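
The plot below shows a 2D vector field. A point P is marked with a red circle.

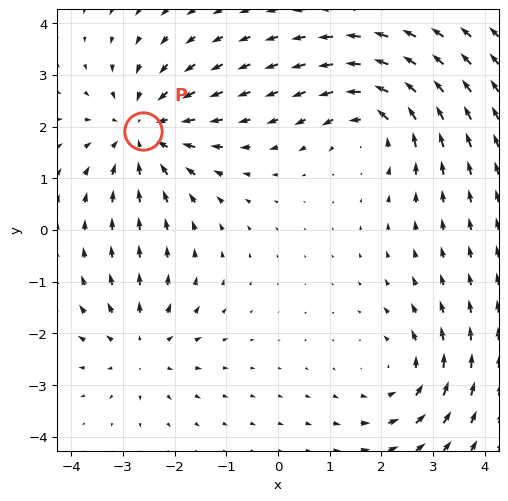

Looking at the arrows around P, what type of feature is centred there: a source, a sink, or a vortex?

sink

At P (-2.6, 1.9) the arrows converge inward. Divergence about -4, curl ≈0 — negative divergence with near-zero curl is a sink.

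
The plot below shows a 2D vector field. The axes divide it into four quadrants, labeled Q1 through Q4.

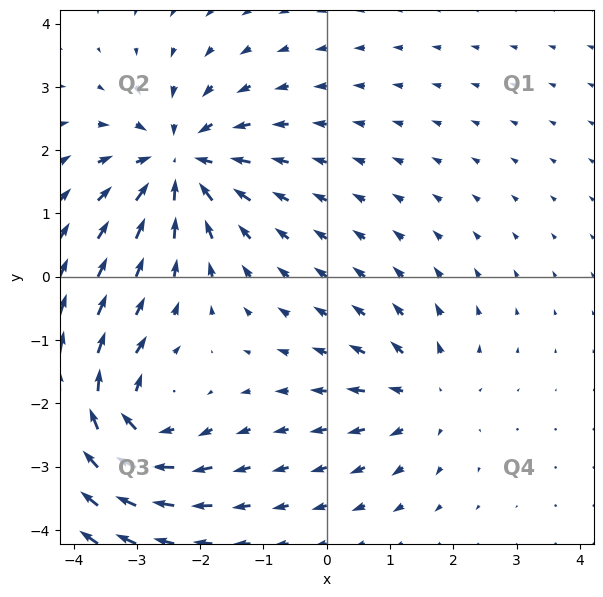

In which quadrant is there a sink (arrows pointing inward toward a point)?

Q2

The sink sits at approximately (-2.3, 1.8), which lies in quadrant Q2. The divergence there is about -6, negative as expected for a sink.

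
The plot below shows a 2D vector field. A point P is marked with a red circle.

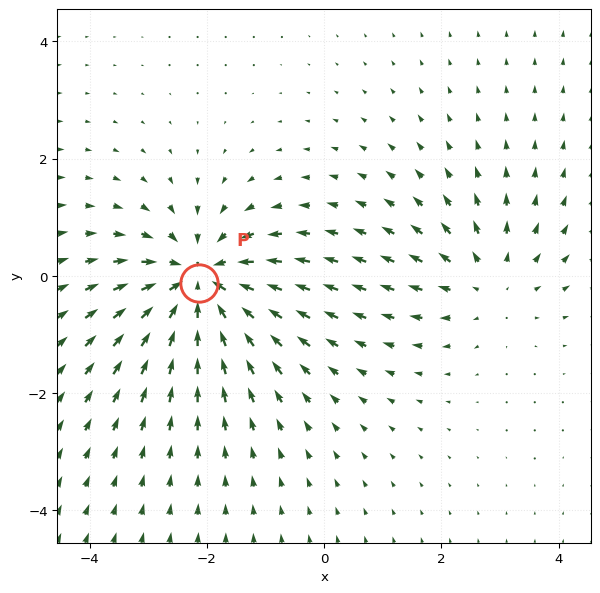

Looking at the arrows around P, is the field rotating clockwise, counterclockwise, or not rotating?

Near P at (-2.1, -0.1) the arrows show no circulation. The curl there is ≈0.

not rotating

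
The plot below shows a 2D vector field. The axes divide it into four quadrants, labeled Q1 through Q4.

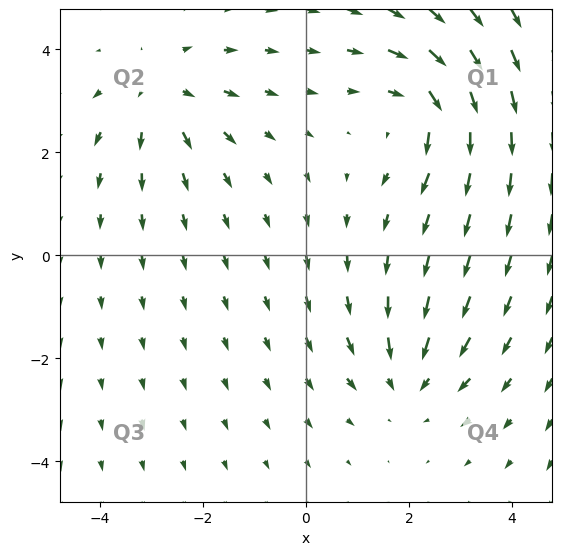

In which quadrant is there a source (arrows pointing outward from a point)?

The source sits at approximately (-2.8, 3.1), which lies in quadrant Q2. The divergence there is about +3, positive as expected for a source.

Q2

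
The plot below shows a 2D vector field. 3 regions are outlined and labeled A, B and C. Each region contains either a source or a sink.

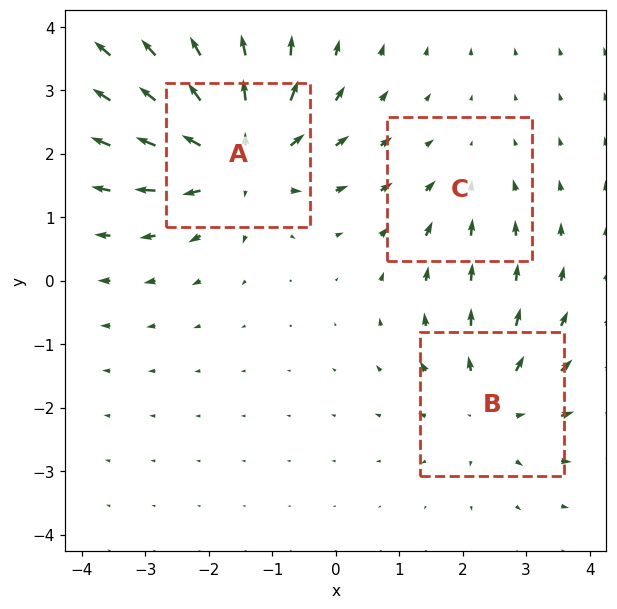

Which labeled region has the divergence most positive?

Divergence at each region's feature centre — A: about +5, B: about +3, C: about -2. Region A is most positive.

A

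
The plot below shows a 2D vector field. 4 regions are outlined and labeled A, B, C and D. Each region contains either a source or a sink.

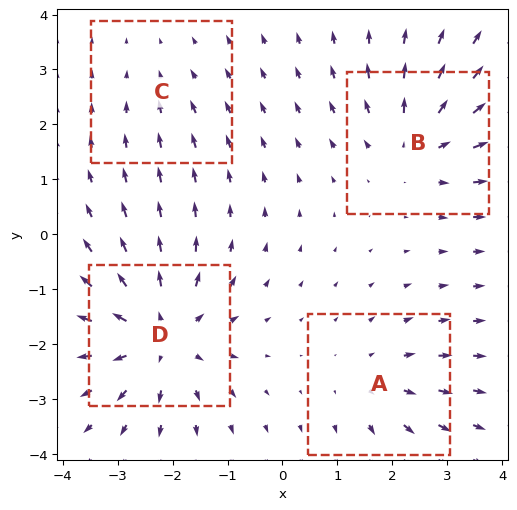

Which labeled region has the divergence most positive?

Divergence at each region's feature centre — A: about +3, B: about +5, C: about -2, D: about +6. Region D is most positive.

D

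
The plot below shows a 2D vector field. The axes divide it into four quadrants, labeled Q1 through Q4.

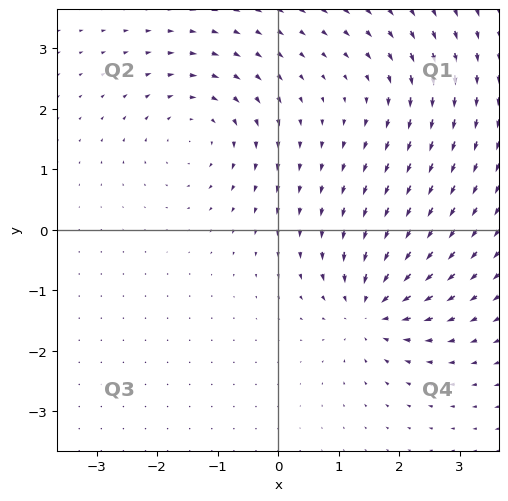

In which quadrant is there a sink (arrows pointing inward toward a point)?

The sink sits at approximately (1.5, -1.3), which lies in quadrant Q4. The divergence there is about -6, negative as expected for a sink.

Q4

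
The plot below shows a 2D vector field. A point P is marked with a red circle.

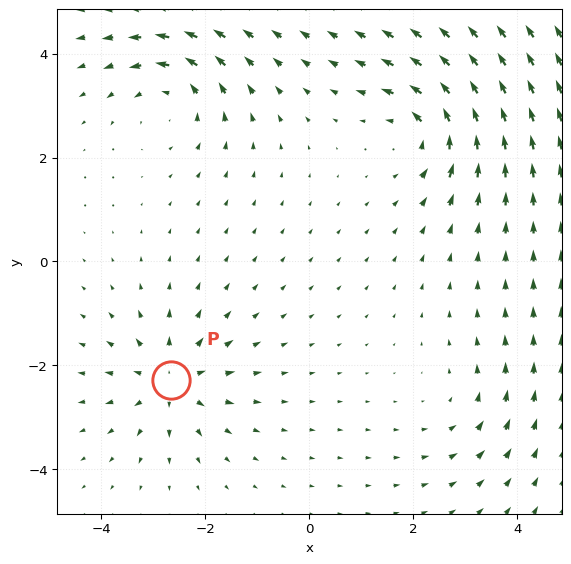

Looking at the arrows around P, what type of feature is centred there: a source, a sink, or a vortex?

At P (-2.7, -2.3) the arrows spread outward. Divergence about +5, curl ≈0 — positive divergence with near-zero curl is a source.

source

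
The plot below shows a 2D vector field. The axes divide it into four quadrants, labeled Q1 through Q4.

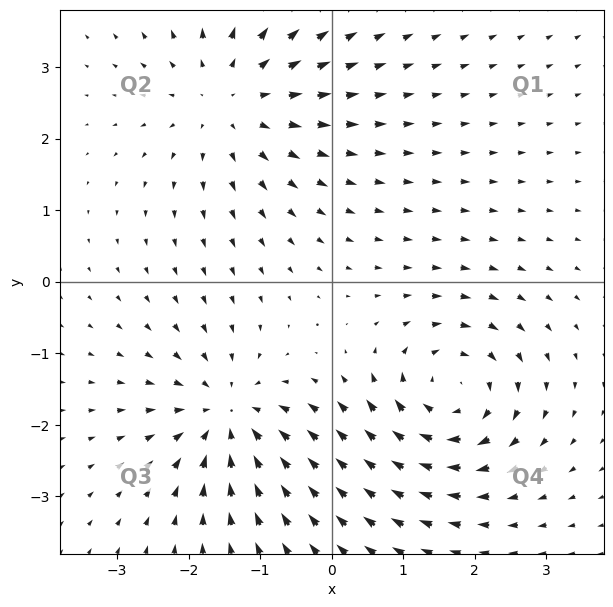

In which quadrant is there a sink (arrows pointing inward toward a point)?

The sink sits at approximately (-1.5, -1.9), which lies in quadrant Q3. The divergence there is about -5, negative as expected for a sink.

Q3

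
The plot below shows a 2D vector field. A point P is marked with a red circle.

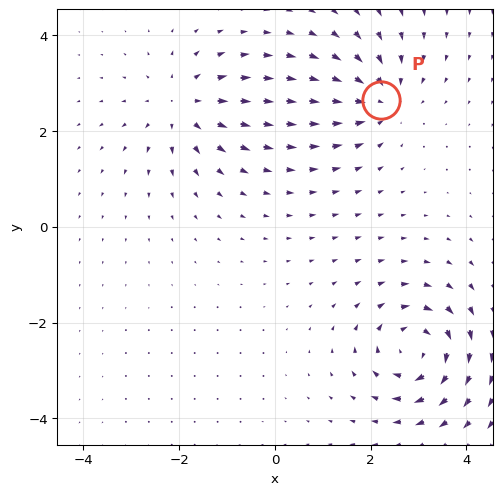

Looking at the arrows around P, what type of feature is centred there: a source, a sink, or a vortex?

At P (2.2, 2.7) the arrows converge inward. Divergence about -4, curl ≈0 — negative divergence with near-zero curl is a sink.

sink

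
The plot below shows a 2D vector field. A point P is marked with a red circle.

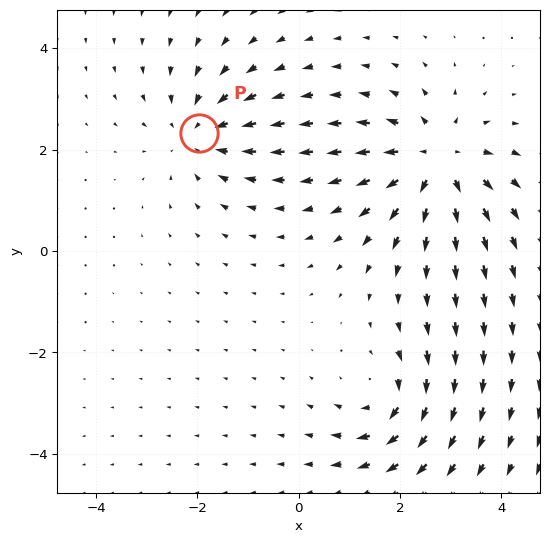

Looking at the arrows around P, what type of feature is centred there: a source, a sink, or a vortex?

sink

At P (-2.0, 2.3) the arrows converge inward. Divergence about -3, curl ≈0 — negative divergence with near-zero curl is a sink.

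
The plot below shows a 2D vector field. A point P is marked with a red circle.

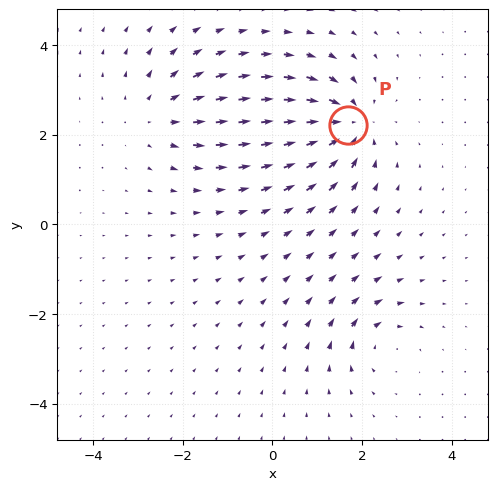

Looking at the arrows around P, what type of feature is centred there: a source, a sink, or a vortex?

sink

At P (1.7, 2.2) the arrows converge inward. Divergence about -5, curl ≈0 — negative divergence with near-zero curl is a sink.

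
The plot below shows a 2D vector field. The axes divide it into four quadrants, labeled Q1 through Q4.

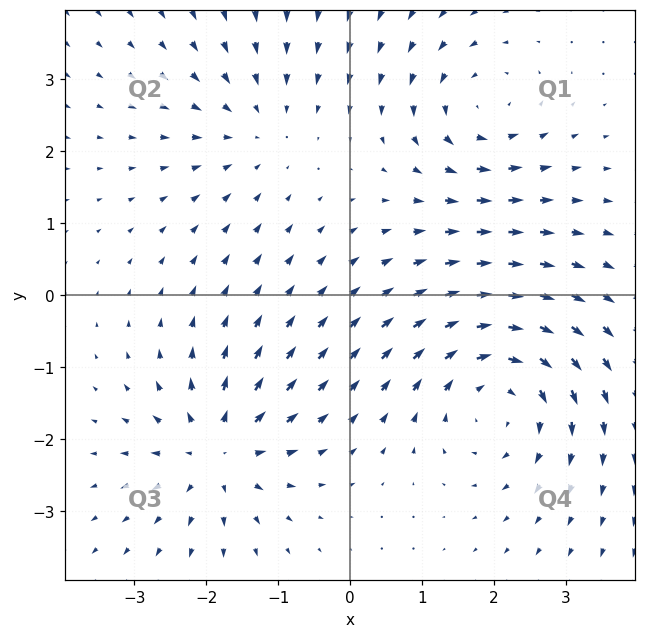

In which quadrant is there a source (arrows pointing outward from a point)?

The source sits at approximately (-1.8, -2.2), which lies in quadrant Q3. The divergence there is about +5, positive as expected for a source.

Q3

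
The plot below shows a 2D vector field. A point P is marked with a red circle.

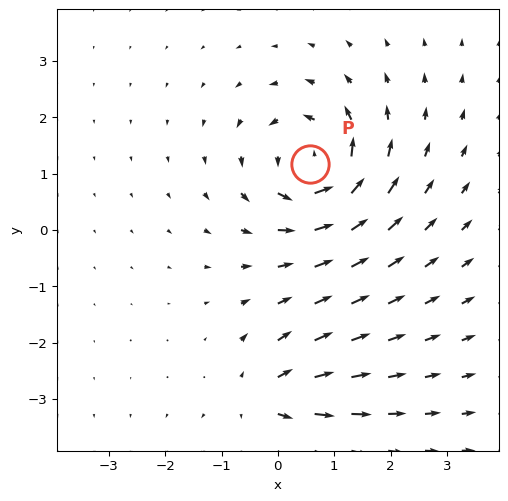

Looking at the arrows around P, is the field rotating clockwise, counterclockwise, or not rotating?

Near P at (0.6, 1.2) the arrows circulate counterclockwise. The curl (z-component) there is about +6; positive curl means counterclockwise rotation.

counterclockwise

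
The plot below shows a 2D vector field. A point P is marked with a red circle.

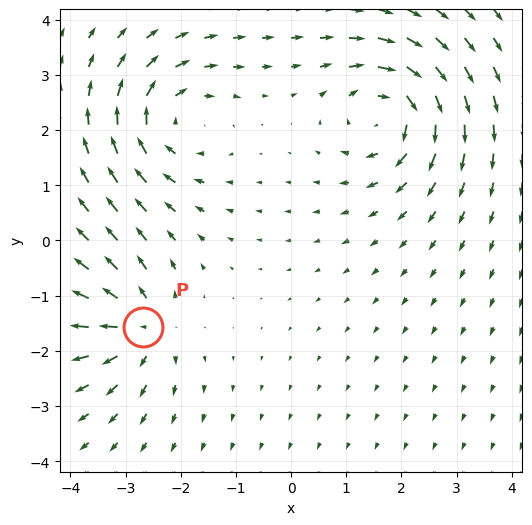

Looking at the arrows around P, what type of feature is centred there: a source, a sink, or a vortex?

source

At P (-2.7, -1.6) the arrows spread outward. Divergence about +5, curl ≈0 — positive divergence with near-zero curl is a source.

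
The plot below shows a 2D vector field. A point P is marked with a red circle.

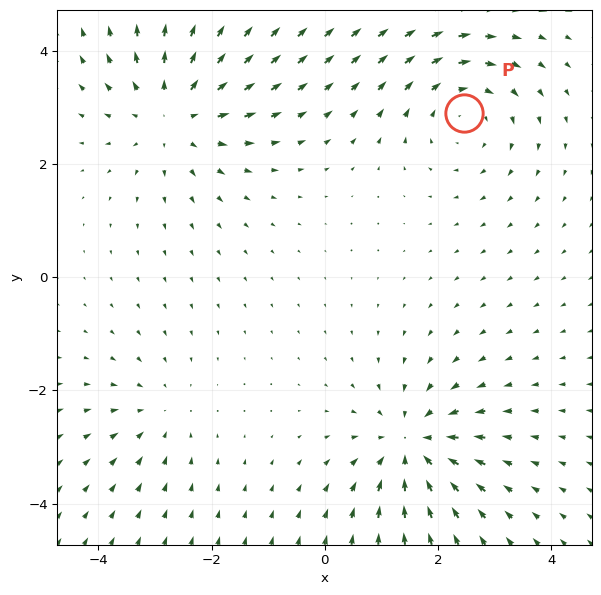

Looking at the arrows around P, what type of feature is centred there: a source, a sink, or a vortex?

At P (2.5, 2.9) the arrows circulate clockwise. Divergence ≈0, curl about -3 — near-zero divergence with nonzero curl is a vortex.

vortex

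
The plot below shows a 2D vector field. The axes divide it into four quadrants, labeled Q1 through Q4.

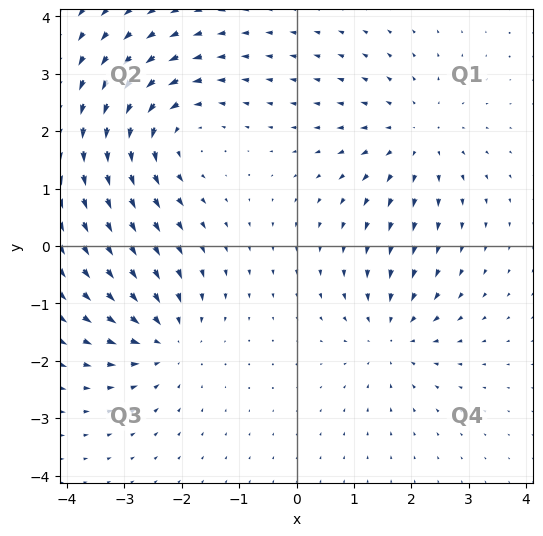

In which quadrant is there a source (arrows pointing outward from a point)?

Q1

The source sits at approximately (2.1, 1.9), which lies in quadrant Q1. The divergence there is about +4, positive as expected for a source.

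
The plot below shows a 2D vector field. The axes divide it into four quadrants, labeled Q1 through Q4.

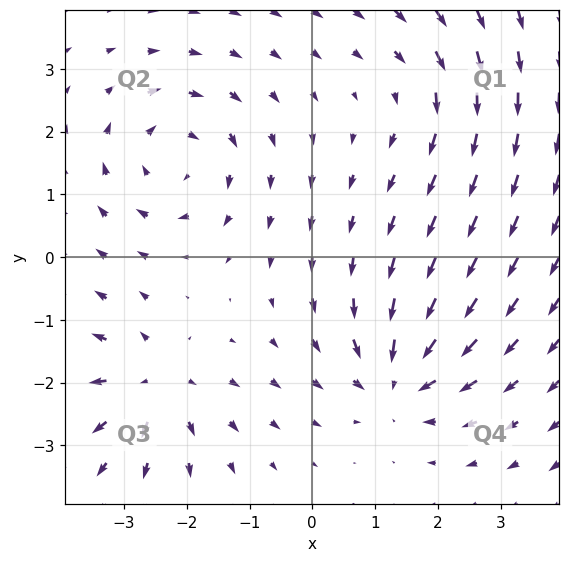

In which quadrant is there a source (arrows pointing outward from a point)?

The source sits at approximately (-2.5, -2.0), which lies in quadrant Q3. The divergence there is about +4, positive as expected for a source.

Q3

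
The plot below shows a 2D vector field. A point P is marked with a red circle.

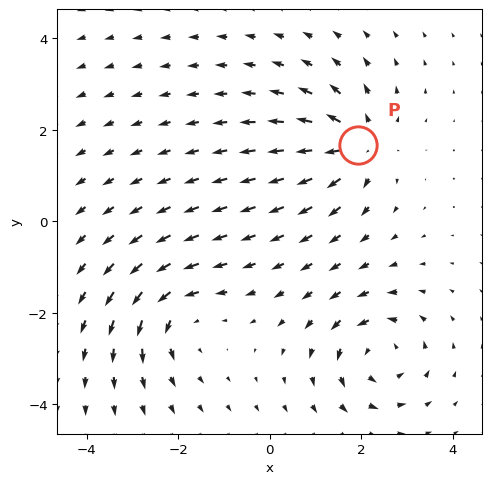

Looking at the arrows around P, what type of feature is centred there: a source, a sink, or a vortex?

source

At P (1.9, 1.7) the arrows spread outward. Divergence about +5, curl ≈0 — positive divergence with near-zero curl is a source.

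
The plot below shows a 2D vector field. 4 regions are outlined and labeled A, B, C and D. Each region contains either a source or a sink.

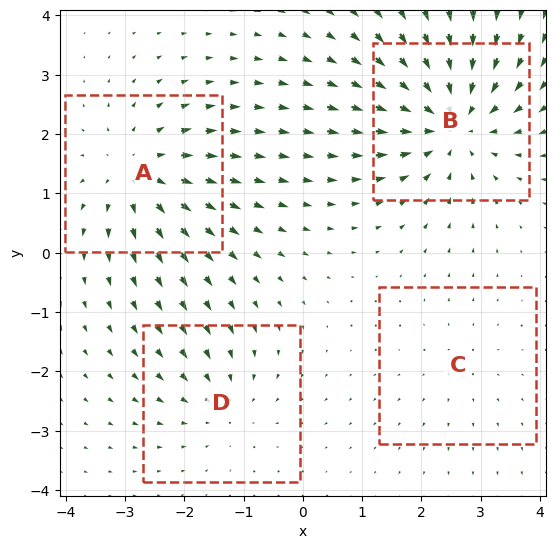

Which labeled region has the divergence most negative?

Divergence at each region's feature centre — A: about +5, B: about -7, C: about +2, D: about -3. Region B is most negative.

B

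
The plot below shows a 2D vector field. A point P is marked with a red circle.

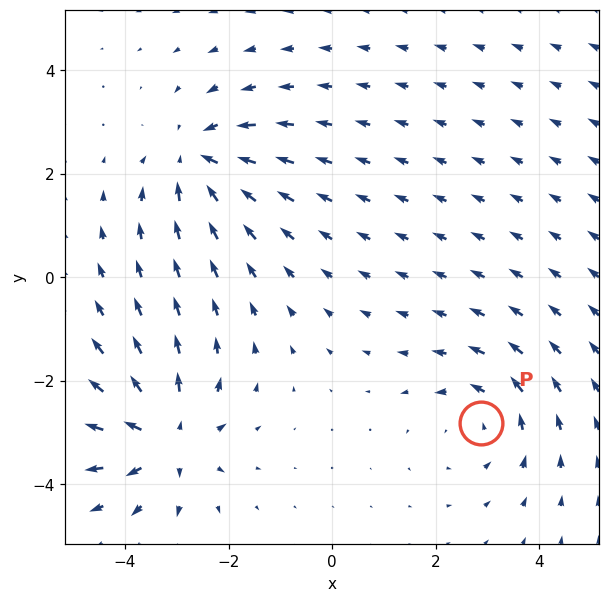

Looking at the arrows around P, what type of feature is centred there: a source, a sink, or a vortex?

vortex

At P (2.9, -2.8) the arrows circulate counterclockwise. Divergence ≈0, curl about +3 — near-zero divergence with nonzero curl is a vortex.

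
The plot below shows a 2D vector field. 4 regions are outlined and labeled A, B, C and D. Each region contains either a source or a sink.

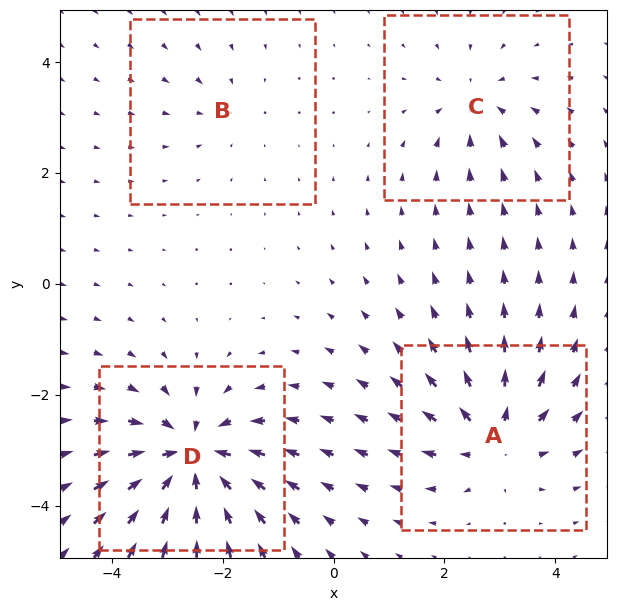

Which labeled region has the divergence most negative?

Divergence at each region's feature centre — A: about +5, B: about -2, C: about -4, D: about -7. Region D is most negative.

D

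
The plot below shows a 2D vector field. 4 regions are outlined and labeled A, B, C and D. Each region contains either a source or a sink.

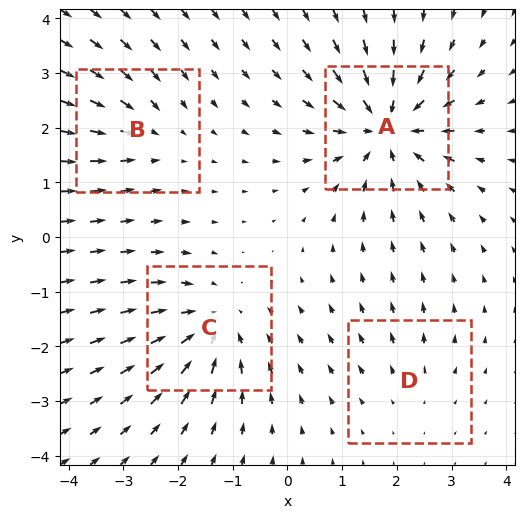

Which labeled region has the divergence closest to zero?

D

Divergence at each region's feature centre — A: about -7, B: about -3, C: about -5, D: about +2. Region D is closest to zero.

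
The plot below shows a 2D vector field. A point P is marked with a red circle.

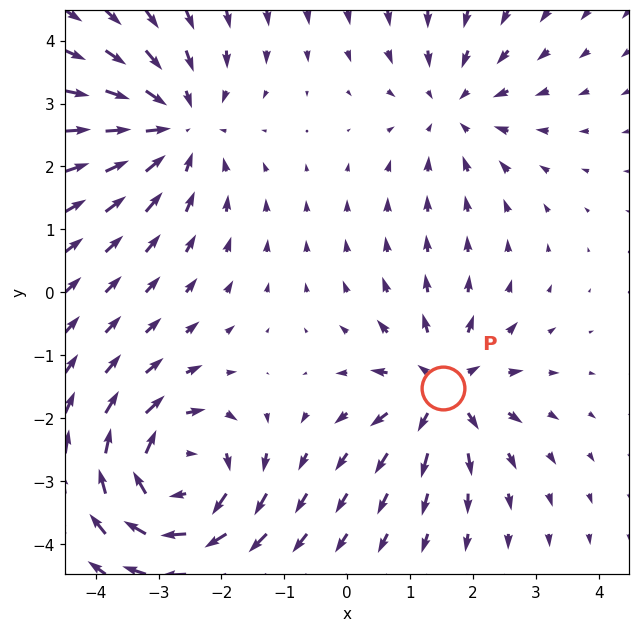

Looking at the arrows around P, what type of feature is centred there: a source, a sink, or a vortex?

source

At P (1.5, -1.5) the arrows spread outward. Divergence about +5, curl ≈0 — positive divergence with near-zero curl is a source.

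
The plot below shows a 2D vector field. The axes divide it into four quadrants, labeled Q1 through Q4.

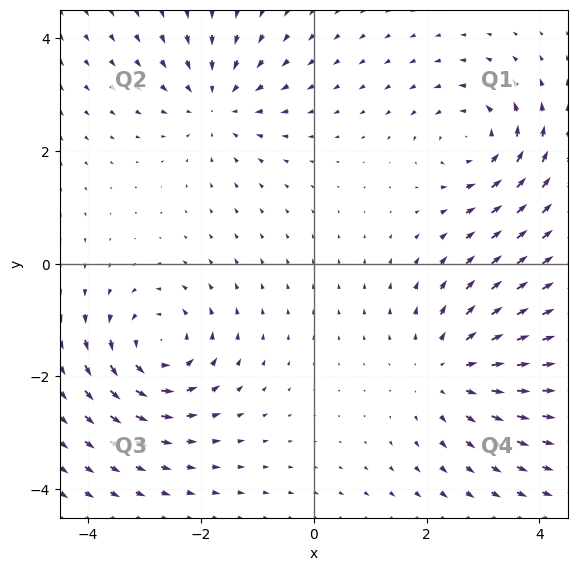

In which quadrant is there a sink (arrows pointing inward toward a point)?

Q2

The sink sits at approximately (-1.7, 2.8), which lies in quadrant Q2. The divergence there is about -3, negative as expected for a sink.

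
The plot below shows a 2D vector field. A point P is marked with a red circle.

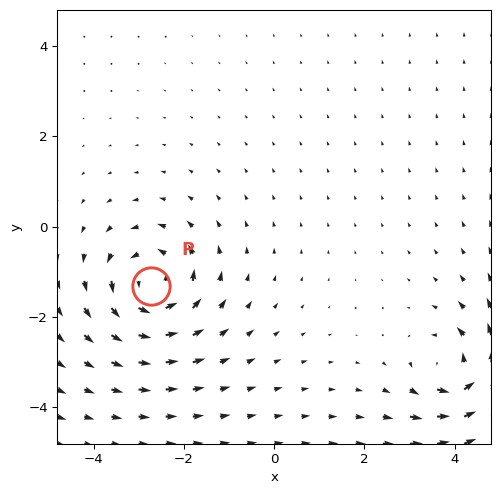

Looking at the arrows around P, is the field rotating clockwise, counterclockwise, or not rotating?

Near P at (-2.7, -1.3) the arrows circulate counterclockwise. The curl (z-component) there is about +6; positive curl means counterclockwise rotation.

counterclockwise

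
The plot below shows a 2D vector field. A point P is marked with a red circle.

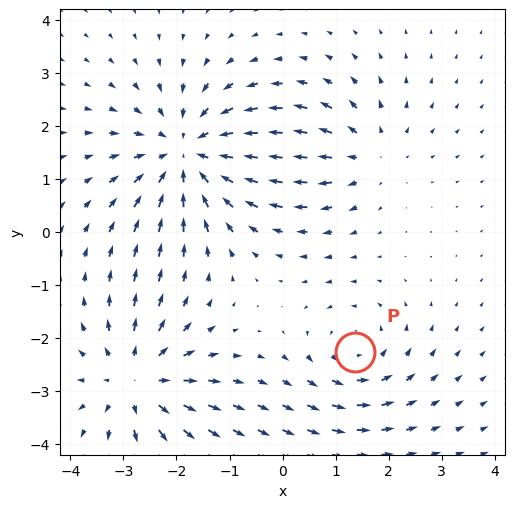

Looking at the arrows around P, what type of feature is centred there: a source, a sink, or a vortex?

At P (1.4, -2.3) the arrows circulate counterclockwise. Divergence ≈0, curl about +3 — near-zero divergence with nonzero curl is a vortex.

vortex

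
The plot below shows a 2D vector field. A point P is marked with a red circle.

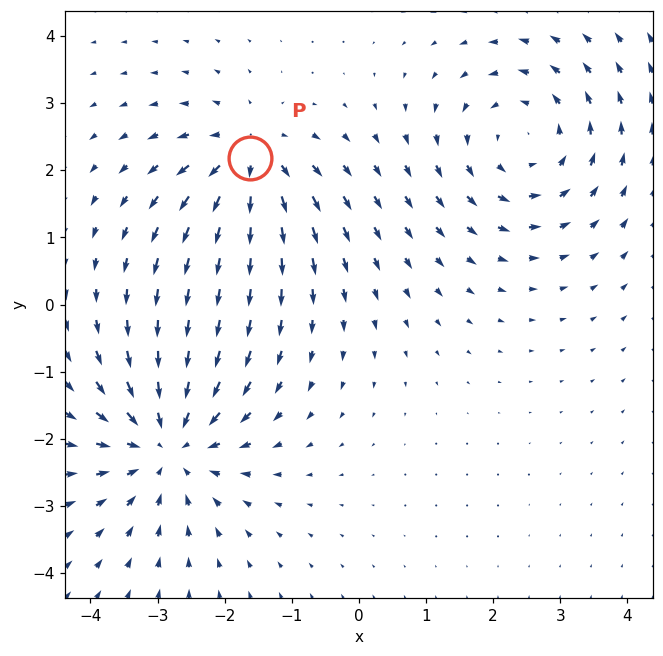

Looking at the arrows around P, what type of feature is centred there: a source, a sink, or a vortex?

source

At P (-1.6, 2.2) the arrows spread outward. Divergence about +4, curl ≈0 — positive divergence with near-zero curl is a source.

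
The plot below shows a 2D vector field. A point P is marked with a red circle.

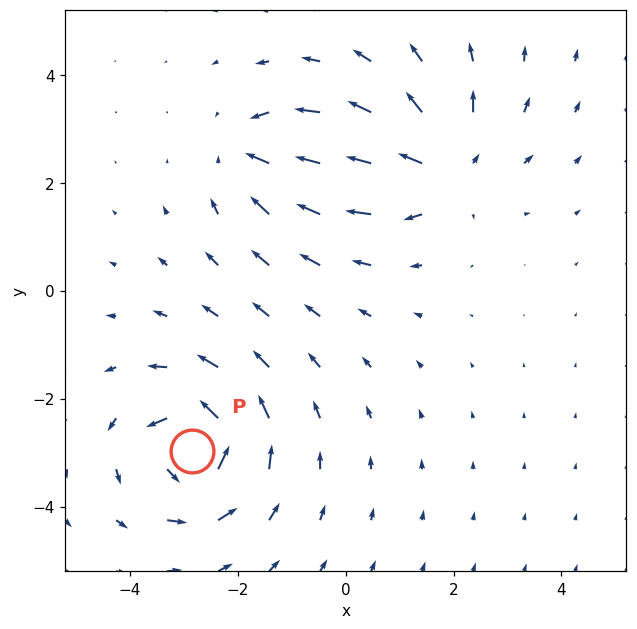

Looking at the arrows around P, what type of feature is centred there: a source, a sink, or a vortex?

vortex

At P (-2.9, -3.0) the arrows circulate counterclockwise. Divergence ≈0, curl about +7 — near-zero divergence with nonzero curl is a vortex.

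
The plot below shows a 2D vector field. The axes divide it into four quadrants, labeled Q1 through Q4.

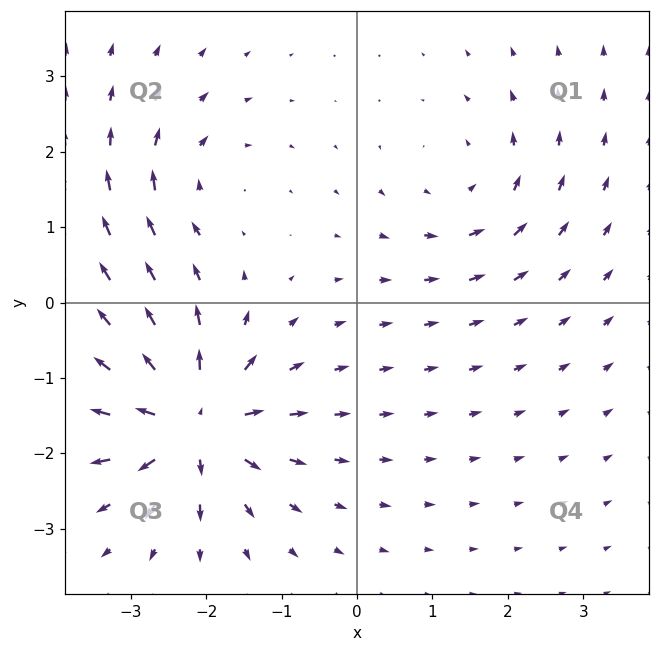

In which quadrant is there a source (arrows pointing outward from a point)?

The source sits at approximately (-2.2, -1.6), which lies in quadrant Q3. The divergence there is about +7, positive as expected for a source.

Q3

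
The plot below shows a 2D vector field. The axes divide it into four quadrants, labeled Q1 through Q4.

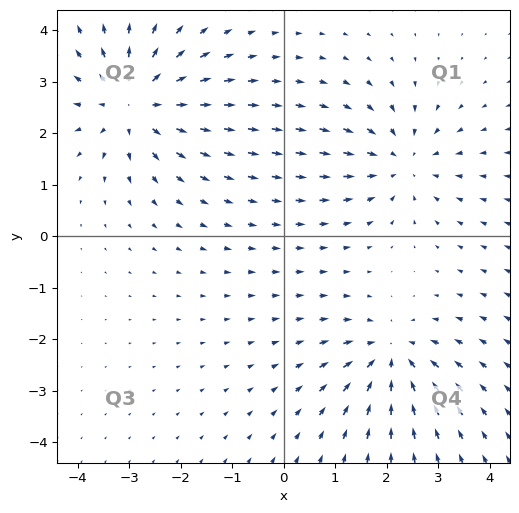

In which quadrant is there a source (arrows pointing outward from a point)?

Q2

The source sits at approximately (-2.9, 2.6), which lies in quadrant Q2. The divergence there is about +5, positive as expected for a source.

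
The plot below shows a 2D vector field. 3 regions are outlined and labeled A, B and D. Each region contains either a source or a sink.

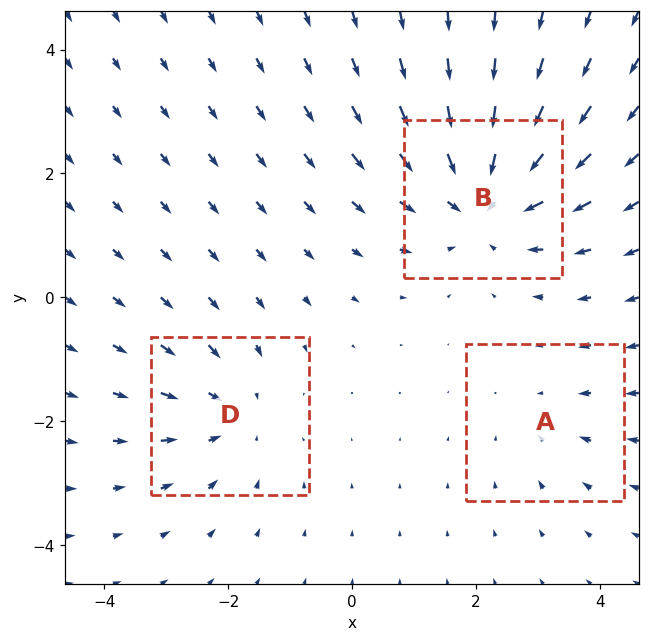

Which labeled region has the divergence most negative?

B

Divergence at each region's feature centre — A: about -2, B: about -5, D: about -3. Region B is most negative.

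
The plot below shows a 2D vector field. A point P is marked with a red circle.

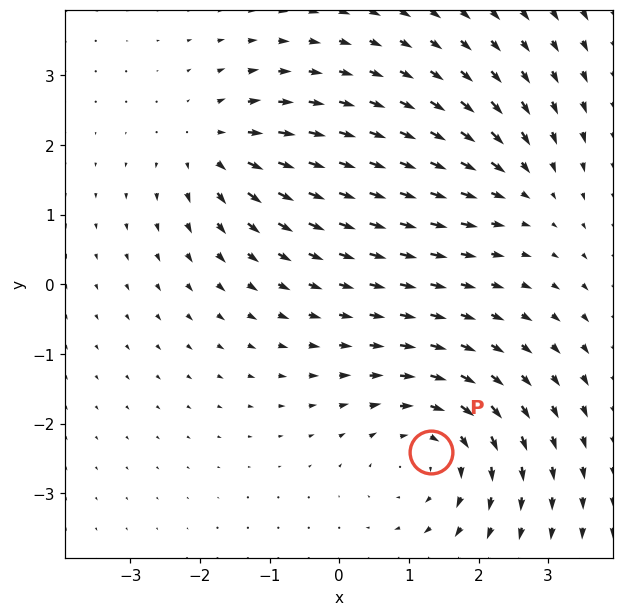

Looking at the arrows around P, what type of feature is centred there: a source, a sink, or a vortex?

vortex

At P (1.3, -2.4) the arrows circulate clockwise. Divergence ≈0, curl about -4 — near-zero divergence with nonzero curl is a vortex.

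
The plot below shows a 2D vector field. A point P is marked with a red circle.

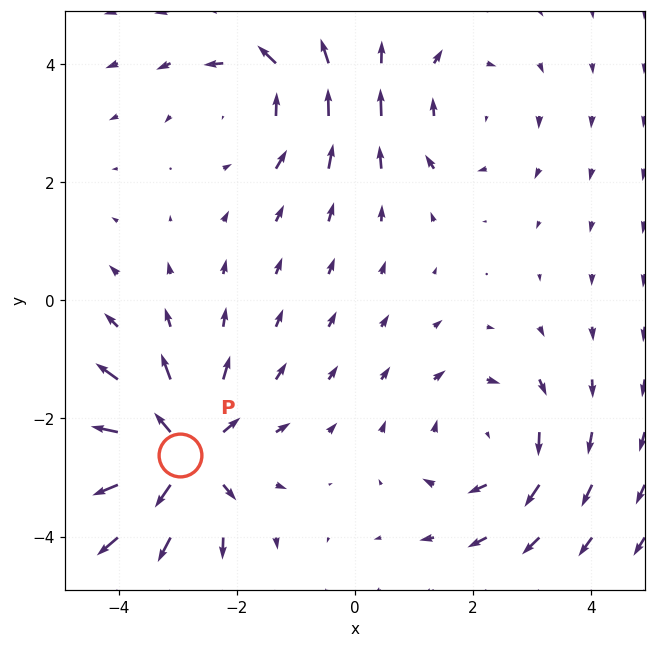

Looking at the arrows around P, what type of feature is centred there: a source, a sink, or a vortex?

At P (-3.0, -2.6) the arrows spread outward. Divergence about +6, curl ≈0 — positive divergence with near-zero curl is a source.

source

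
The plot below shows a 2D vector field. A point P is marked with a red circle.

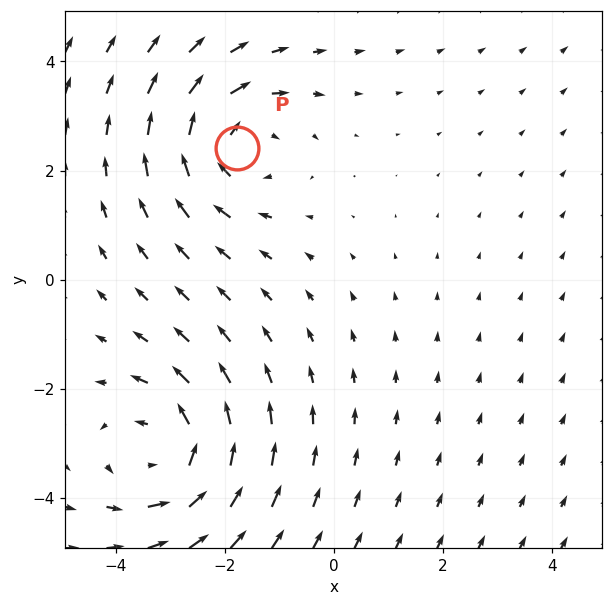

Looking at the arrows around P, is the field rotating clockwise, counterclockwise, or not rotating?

clockwise

Near P at (-1.8, 2.4) the arrows circulate clockwise. The curl (z-component) there is about -4; negative curl means clockwise rotation.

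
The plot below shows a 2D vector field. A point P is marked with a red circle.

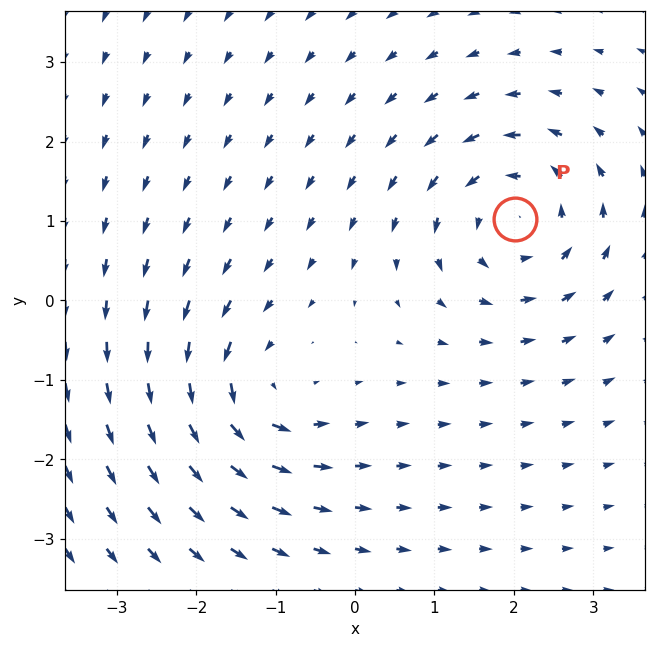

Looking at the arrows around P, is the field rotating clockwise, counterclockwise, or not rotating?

Near P at (2.0, 1.0) the arrows circulate counterclockwise. The curl (z-component) there is about +3; positive curl means counterclockwise rotation.

counterclockwise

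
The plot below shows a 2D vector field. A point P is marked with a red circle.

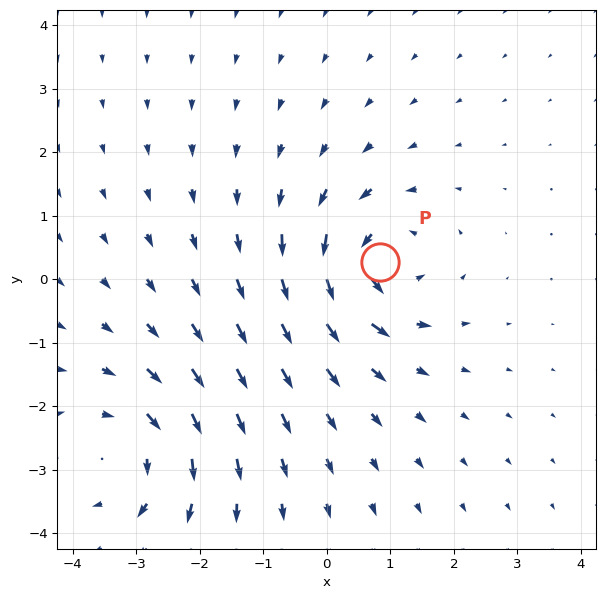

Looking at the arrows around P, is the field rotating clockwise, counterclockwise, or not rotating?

counterclockwise

Near P at (0.8, 0.3) the arrows circulate counterclockwise. The curl (z-component) there is about +3; positive curl means counterclockwise rotation.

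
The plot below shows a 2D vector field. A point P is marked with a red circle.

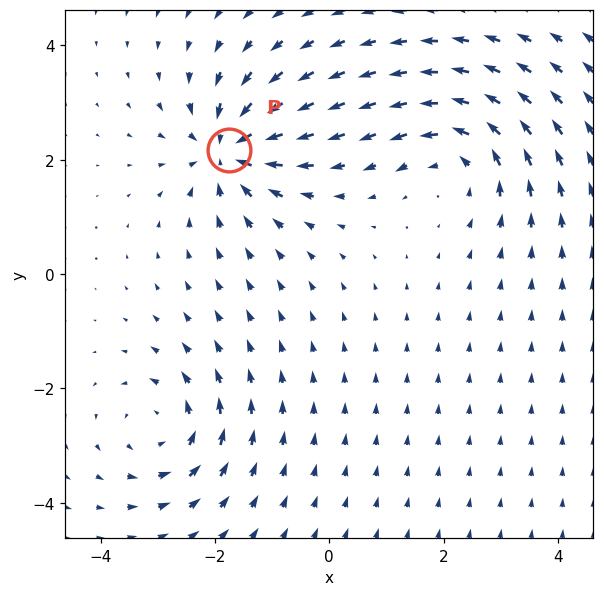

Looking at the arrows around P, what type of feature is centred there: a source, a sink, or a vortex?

At P (-1.7, 2.2) the arrows converge inward. Divergence about -5, curl ≈0 — negative divergence with near-zero curl is a sink.

sink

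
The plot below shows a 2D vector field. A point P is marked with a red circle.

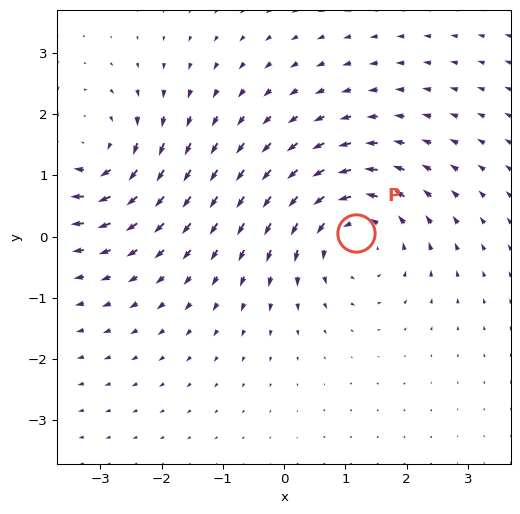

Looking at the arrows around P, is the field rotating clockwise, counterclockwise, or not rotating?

Near P at (1.2, 0.1) the arrows circulate counterclockwise. The curl (z-component) there is about +3; positive curl means counterclockwise rotation.

counterclockwise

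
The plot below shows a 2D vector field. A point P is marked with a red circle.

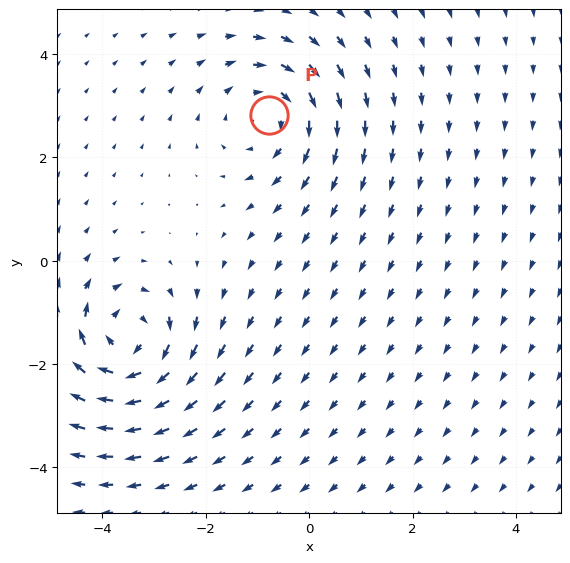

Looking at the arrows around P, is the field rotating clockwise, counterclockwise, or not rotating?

clockwise

Near P at (-0.8, 2.8) the arrows circulate clockwise. The curl (z-component) there is about -4; negative curl means clockwise rotation.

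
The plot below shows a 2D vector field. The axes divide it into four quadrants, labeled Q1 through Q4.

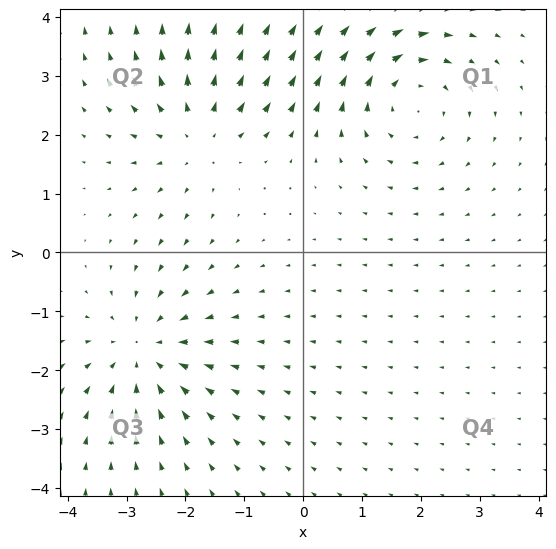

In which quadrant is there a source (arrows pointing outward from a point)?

The source sits at approximately (-1.8, 2.0), which lies in quadrant Q2. The divergence there is about +4, positive as expected for a source.

Q2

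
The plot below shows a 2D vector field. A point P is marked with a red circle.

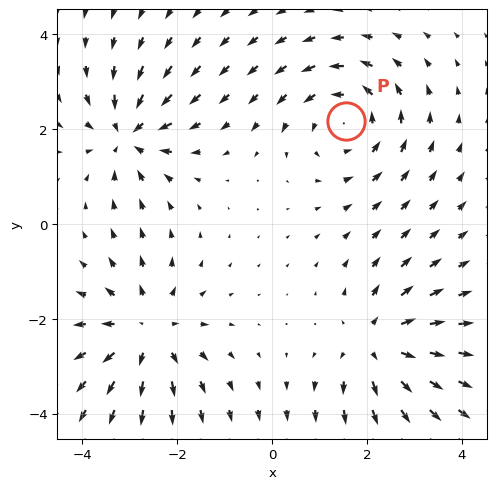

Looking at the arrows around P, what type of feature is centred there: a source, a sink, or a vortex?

vortex

At P (1.6, 2.2) the arrows circulate counterclockwise. Divergence ≈0, curl about +3 — near-zero divergence with nonzero curl is a vortex.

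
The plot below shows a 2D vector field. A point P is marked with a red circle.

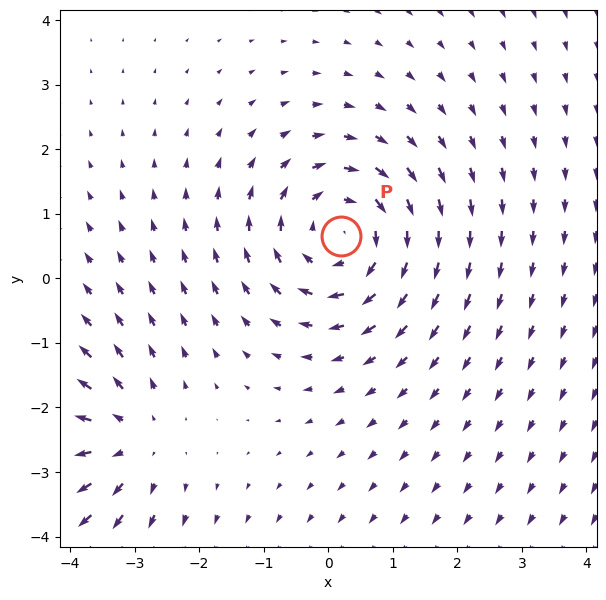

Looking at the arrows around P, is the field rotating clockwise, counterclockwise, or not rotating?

Near P at (0.2, 0.7) the arrows circulate clockwise. The curl (z-component) there is about -4; negative curl means clockwise rotation.

clockwise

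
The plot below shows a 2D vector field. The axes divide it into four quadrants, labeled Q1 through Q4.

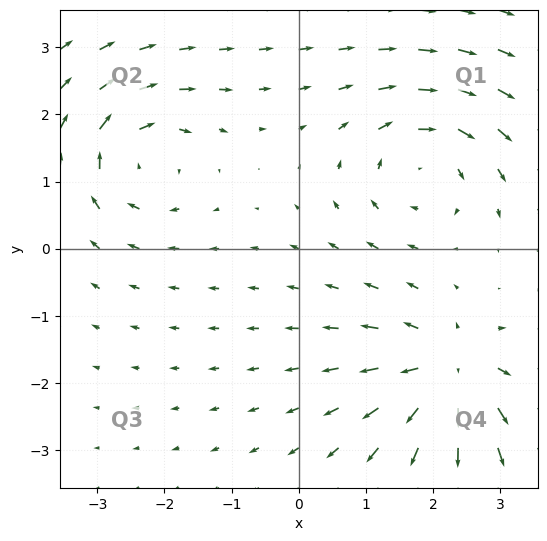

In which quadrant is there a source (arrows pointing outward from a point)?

Q4

The source sits at approximately (2.3, -1.8), which lies in quadrant Q4. The divergence there is about +6, positive as expected for a source.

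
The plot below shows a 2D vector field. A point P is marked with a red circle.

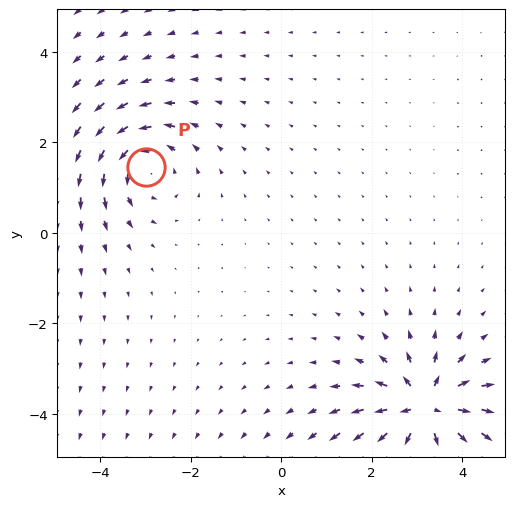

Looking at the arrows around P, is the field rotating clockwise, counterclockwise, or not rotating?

Near P at (-3.0, 1.5) the arrows circulate counterclockwise. The curl (z-component) there is about +3; positive curl means counterclockwise rotation.

counterclockwise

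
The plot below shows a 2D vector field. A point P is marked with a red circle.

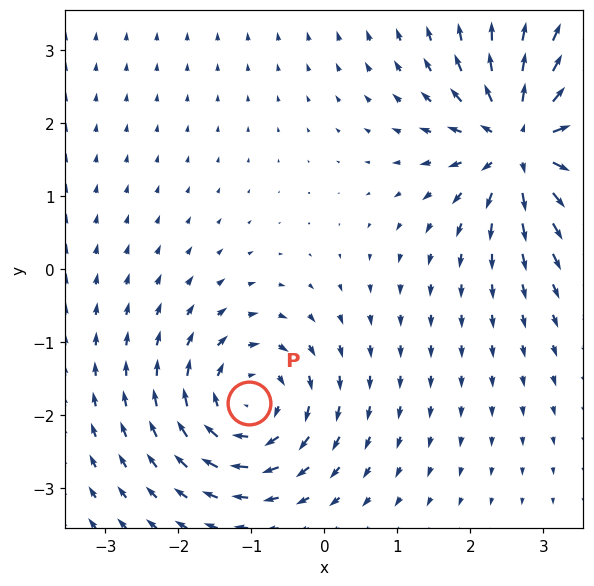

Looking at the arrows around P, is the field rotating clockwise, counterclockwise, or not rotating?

clockwise

Near P at (-1.0, -1.8) the arrows circulate clockwise. The curl (z-component) there is about -4; negative curl means clockwise rotation.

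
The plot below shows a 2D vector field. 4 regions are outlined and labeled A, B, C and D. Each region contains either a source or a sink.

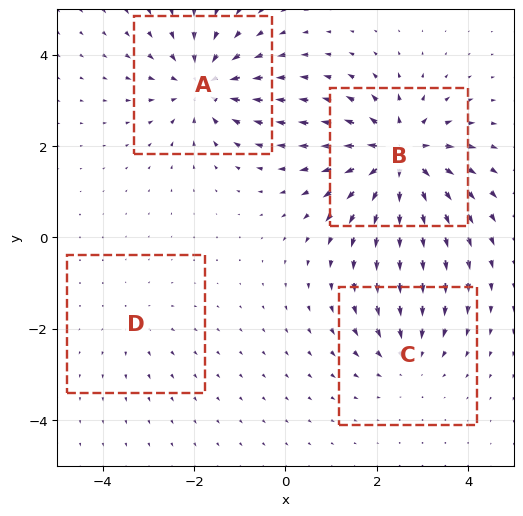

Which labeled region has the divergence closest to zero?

Divergence at each region's feature centre — A: about -5, B: about +7, C: about -3, D: about +2. Region D is closest to zero.

D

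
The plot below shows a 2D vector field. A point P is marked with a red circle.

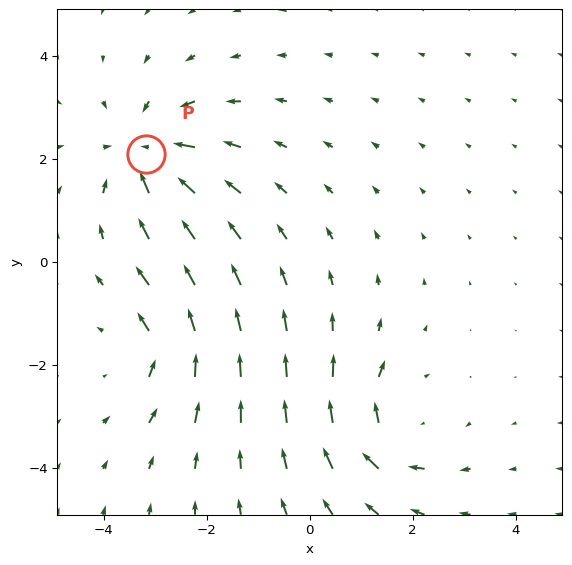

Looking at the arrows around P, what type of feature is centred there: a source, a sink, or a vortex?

At P (-3.2, 2.1) the arrows converge inward. Divergence about -5, curl ≈0 — negative divergence with near-zero curl is a sink.

sink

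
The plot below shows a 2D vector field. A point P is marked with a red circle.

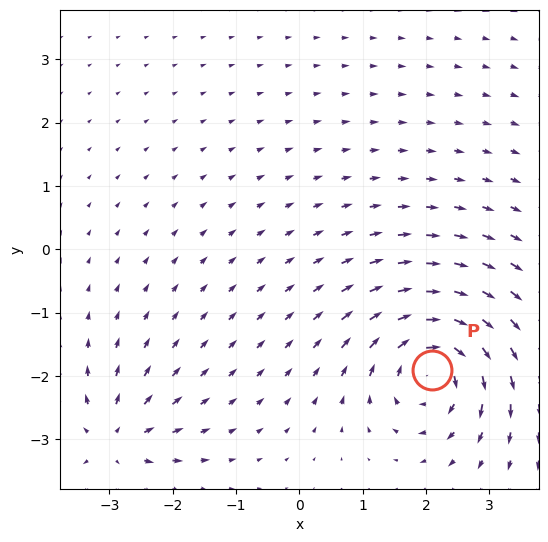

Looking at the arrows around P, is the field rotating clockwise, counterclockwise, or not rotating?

clockwise

Near P at (2.1, -1.9) the arrows circulate clockwise. The curl (z-component) there is about -7; negative curl means clockwise rotation.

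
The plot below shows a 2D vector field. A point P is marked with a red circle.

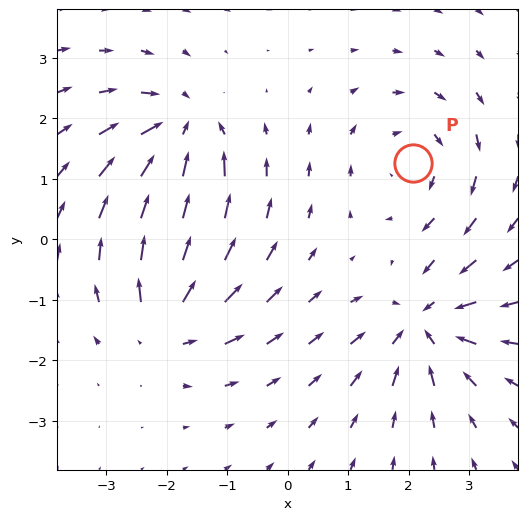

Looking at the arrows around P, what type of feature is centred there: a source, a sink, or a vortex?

At P (2.1, 1.3) the arrows circulate clockwise. Divergence ≈0, curl about -4 — near-zero divergence with nonzero curl is a vortex.

vortex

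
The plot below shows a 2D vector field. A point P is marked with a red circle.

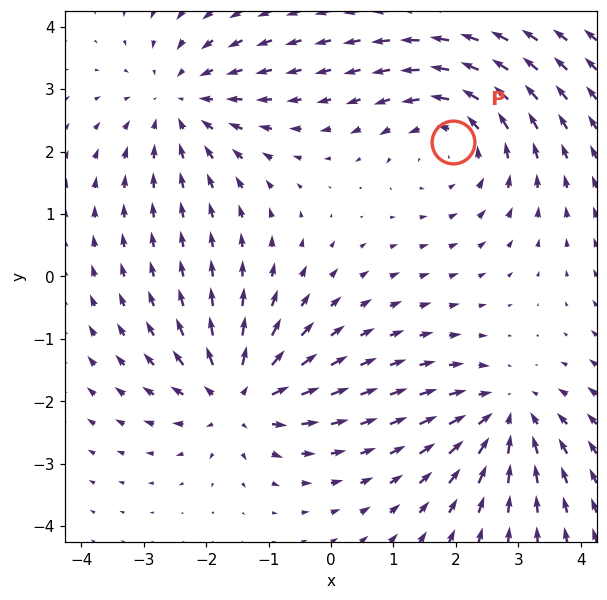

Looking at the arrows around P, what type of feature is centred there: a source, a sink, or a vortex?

At P (2.0, 2.1) the arrows circulate counterclockwise. Divergence ≈0, curl about +4 — near-zero divergence with nonzero curl is a vortex.

vortex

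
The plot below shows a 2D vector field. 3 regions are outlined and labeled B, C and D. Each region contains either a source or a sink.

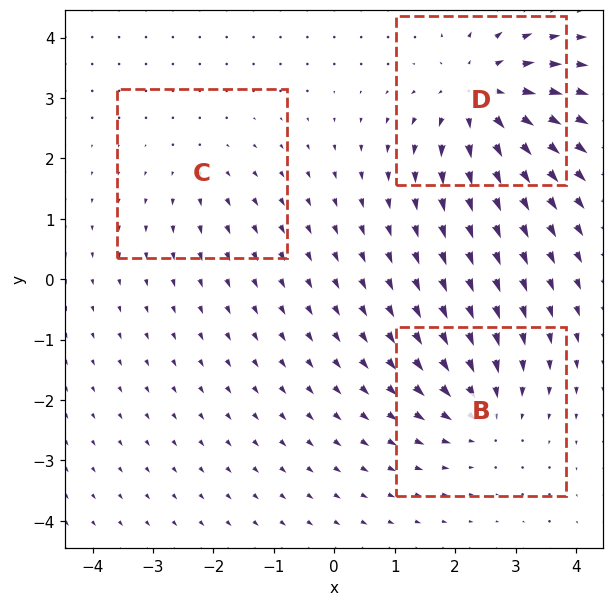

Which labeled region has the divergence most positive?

Divergence at each region's feature centre — B: about -4, C: about +2, D: about +5. Region D is most positive.

D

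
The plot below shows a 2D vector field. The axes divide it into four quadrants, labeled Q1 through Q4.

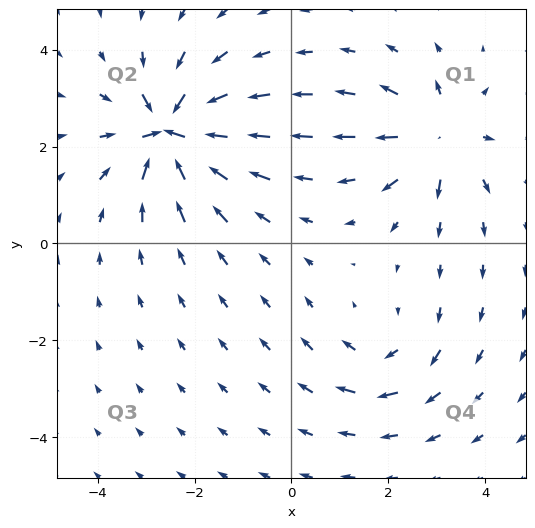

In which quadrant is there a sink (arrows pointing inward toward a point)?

The sink sits at approximately (-2.5, 2.3), which lies in quadrant Q2. The divergence there is about -7, negative as expected for a sink.

Q2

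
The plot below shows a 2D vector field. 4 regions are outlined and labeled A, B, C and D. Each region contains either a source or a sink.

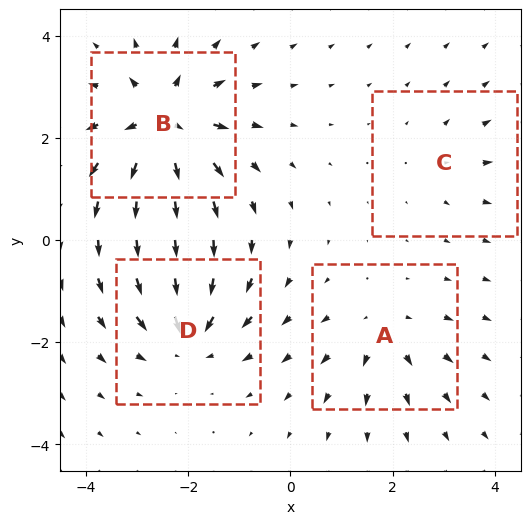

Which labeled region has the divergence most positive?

Divergence at each region's feature centre — A: about +4, B: about +8, C: about +2, D: about -5. Region B is most positive.

B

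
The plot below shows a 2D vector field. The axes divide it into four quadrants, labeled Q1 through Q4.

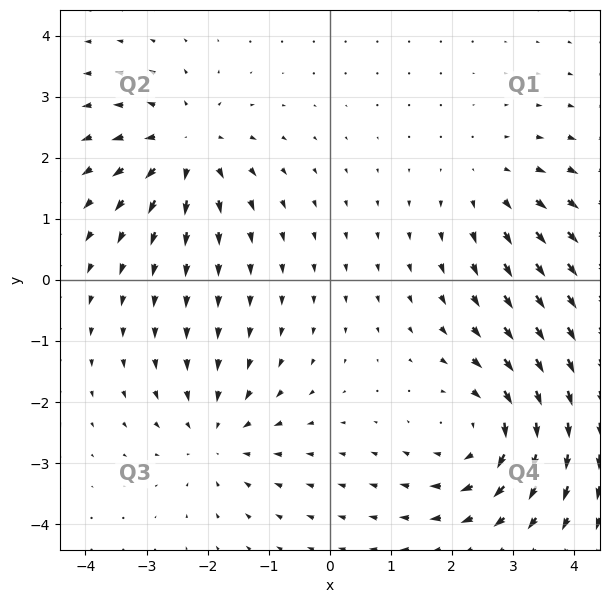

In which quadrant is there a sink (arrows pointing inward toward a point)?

The sink sits at approximately (-1.9, -2.6), which lies in quadrant Q3. The divergence there is about -3, negative as expected for a sink.

Q3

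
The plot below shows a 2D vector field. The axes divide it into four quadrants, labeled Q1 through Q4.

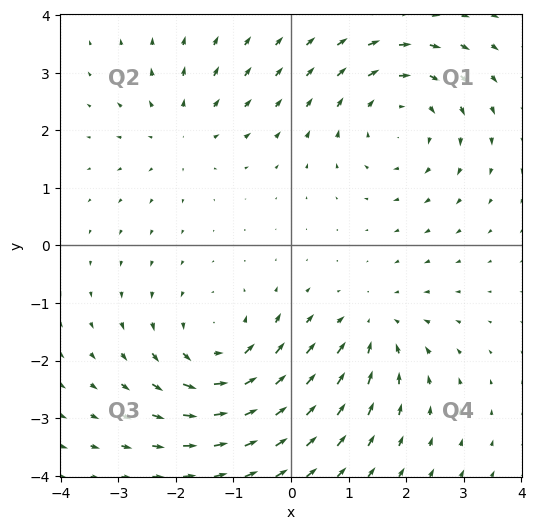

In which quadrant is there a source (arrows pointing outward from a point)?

Q2

The source sits at approximately (-1.9, 2.0), which lies in quadrant Q2. The divergence there is about +3, positive as expected for a source.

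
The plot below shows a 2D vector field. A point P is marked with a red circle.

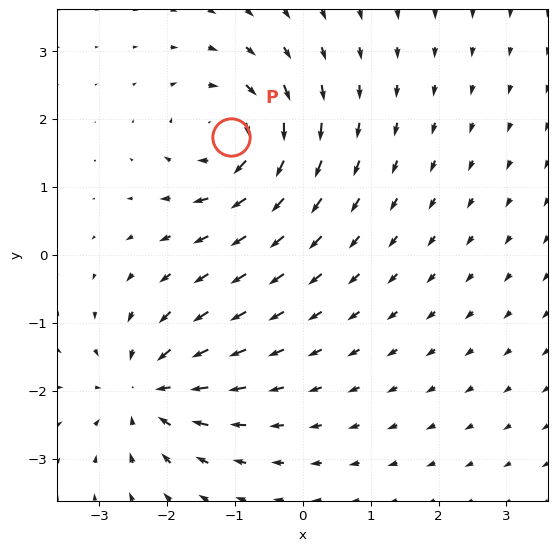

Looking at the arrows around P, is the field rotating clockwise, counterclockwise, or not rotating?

Near P at (-1.1, 1.7) the arrows circulate clockwise. The curl (z-component) there is about -6; negative curl means clockwise rotation.

clockwise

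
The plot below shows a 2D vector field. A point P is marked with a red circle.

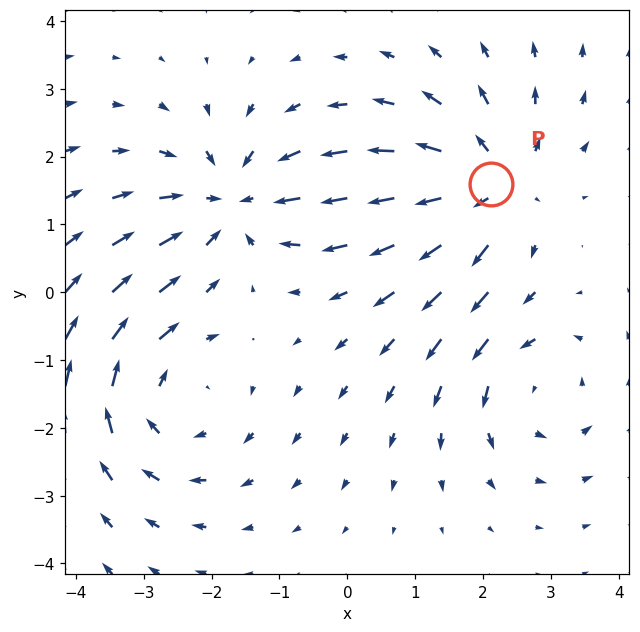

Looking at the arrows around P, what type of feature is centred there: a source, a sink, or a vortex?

source

At P (2.1, 1.6) the arrows spread outward. Divergence about +4, curl ≈0 — positive divergence with near-zero curl is a source.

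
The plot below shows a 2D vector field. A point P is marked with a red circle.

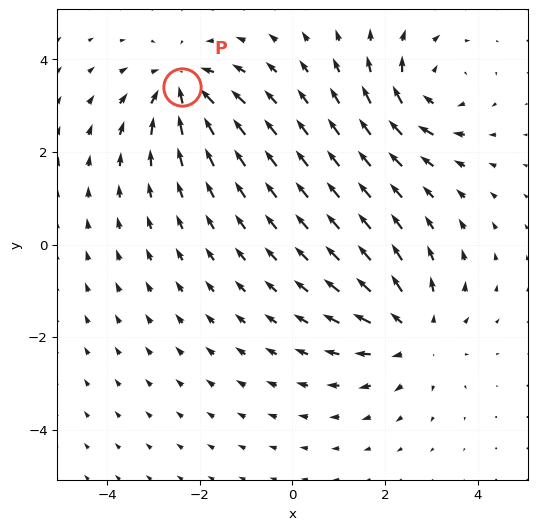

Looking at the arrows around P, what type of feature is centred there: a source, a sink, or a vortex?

At P (-2.4, 3.4) the arrows converge inward. Divergence about -5, curl ≈0 — negative divergence with near-zero curl is a sink.

sink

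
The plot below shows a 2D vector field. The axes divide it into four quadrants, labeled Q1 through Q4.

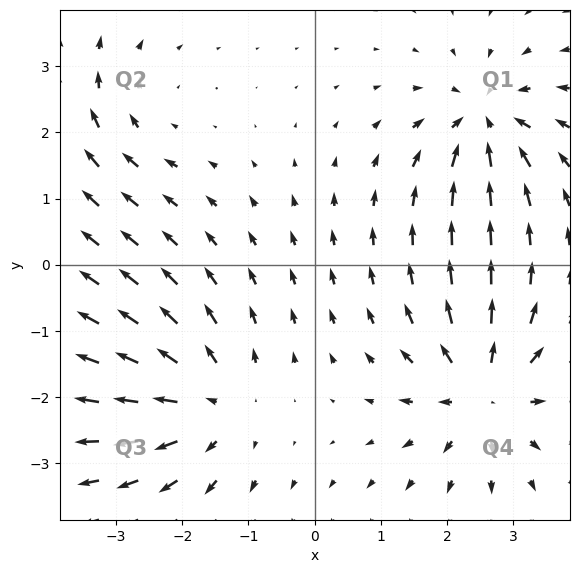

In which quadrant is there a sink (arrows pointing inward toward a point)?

Q1

The sink sits at approximately (2.6, 2.2), which lies in quadrant Q1. The divergence there is about -6, negative as expected for a sink.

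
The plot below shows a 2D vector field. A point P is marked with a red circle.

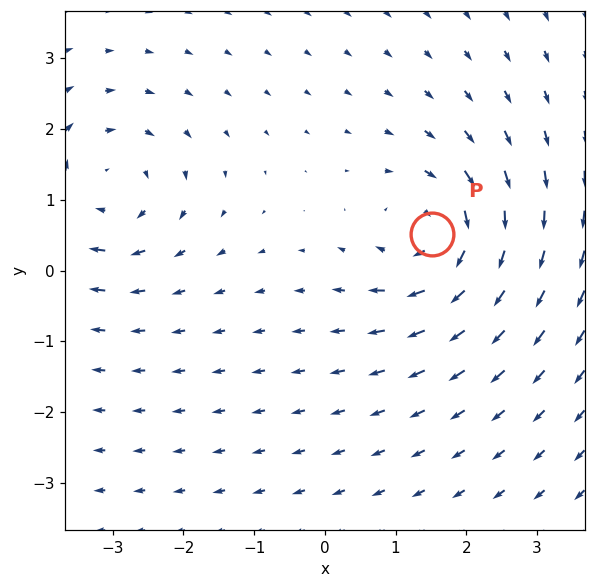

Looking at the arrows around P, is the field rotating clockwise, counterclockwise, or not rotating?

clockwise

Near P at (1.5, 0.5) the arrows circulate clockwise. The curl (z-component) there is about -4; negative curl means clockwise rotation.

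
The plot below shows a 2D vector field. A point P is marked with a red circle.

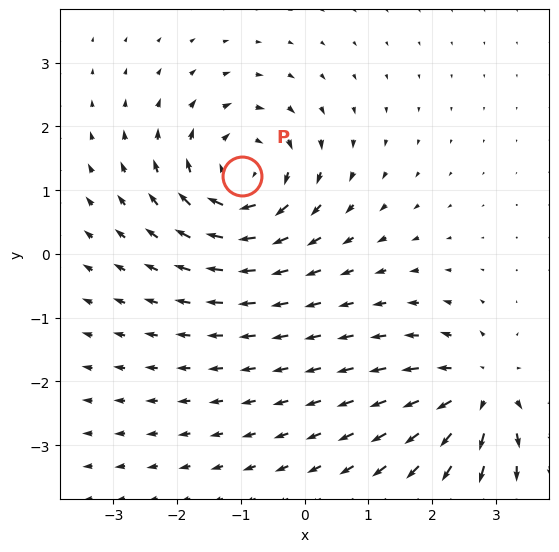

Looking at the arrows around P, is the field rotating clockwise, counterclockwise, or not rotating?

Near P at (-1.0, 1.2) the arrows circulate clockwise. The curl (z-component) there is about -4; negative curl means clockwise rotation.

clockwise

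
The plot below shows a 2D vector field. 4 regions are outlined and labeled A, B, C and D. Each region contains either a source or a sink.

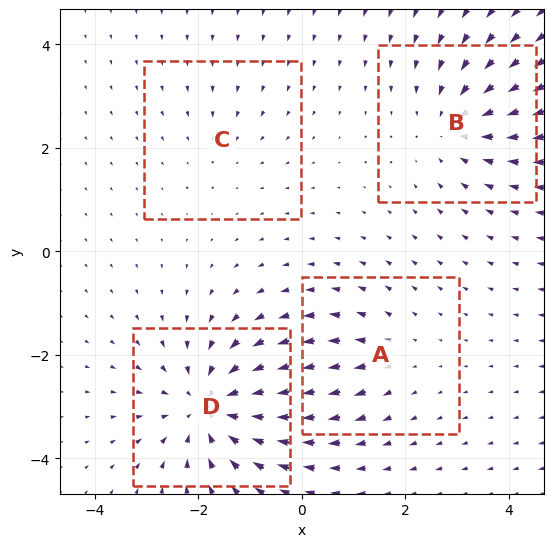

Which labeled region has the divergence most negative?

Divergence at each region's feature centre — A: about +3, B: about -4, C: about -2, D: about -6. Region D is most negative.

D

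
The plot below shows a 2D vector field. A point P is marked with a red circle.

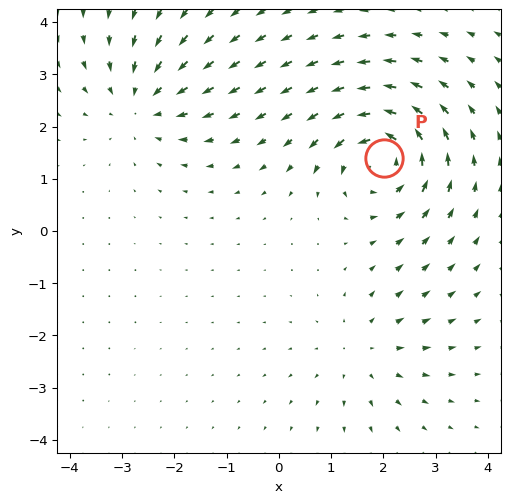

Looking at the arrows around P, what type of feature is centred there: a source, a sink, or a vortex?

At P (2.0, 1.4) the arrows circulate counterclockwise. Divergence ≈0, curl about +6 — near-zero divergence with nonzero curl is a vortex.

vortex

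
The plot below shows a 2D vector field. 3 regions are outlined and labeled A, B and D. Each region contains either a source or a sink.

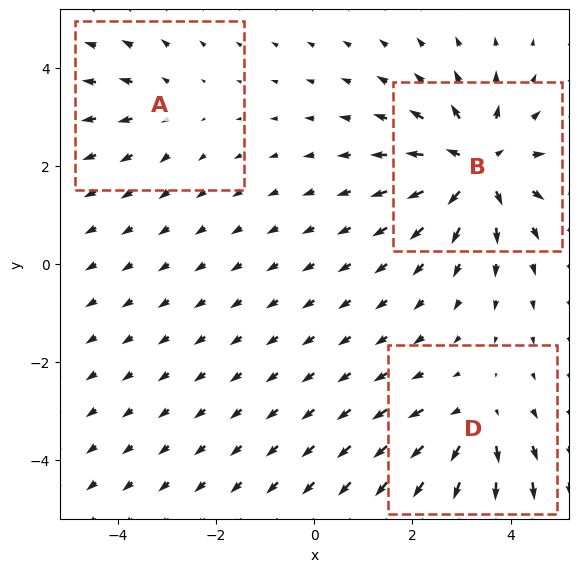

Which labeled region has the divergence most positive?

Divergence at each region's feature centre — A: about +2, B: about +5, D: about +3. Region B is most positive.

B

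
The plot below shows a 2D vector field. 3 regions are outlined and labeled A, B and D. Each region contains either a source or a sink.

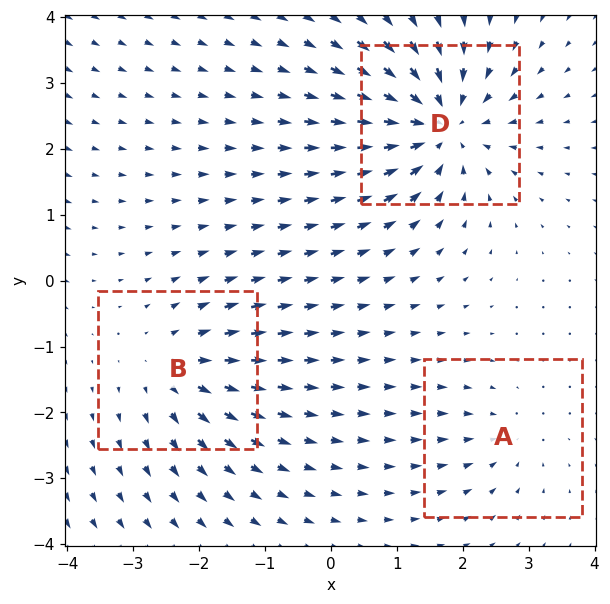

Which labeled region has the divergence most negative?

Divergence at each region's feature centre — A: about -2, B: about +3, D: about -6. Region D is most negative.

D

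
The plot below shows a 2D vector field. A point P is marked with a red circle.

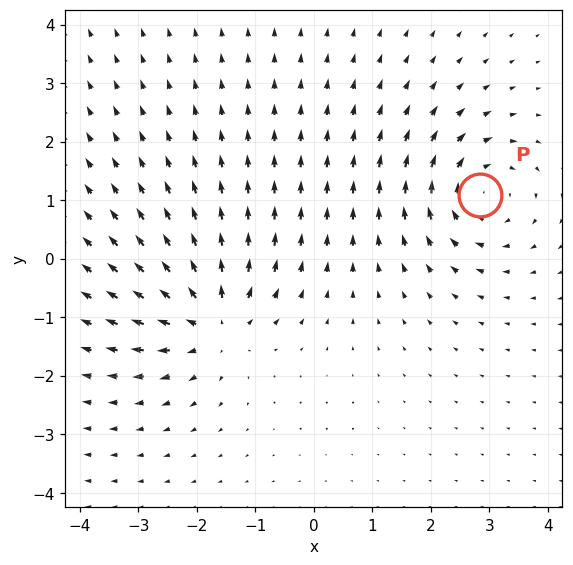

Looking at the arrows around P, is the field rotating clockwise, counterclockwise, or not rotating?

Near P at (2.8, 1.1) the arrows circulate clockwise. The curl (z-component) there is about -5; negative curl means clockwise rotation.

clockwise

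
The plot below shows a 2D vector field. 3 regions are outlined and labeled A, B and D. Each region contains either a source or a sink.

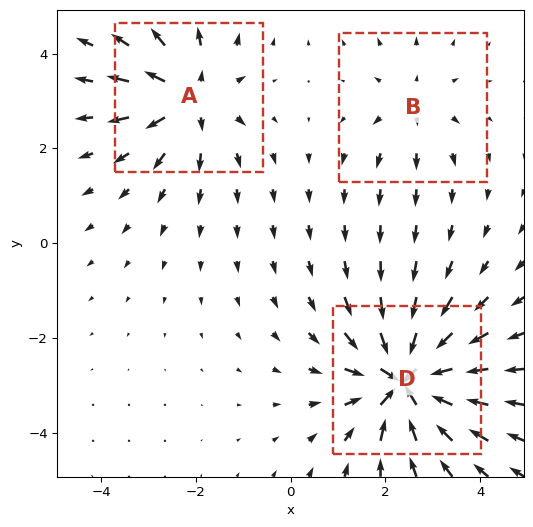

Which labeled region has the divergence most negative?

D

Divergence at each region's feature centre — A: about +4, B: about +2, D: about -6. Region D is most negative.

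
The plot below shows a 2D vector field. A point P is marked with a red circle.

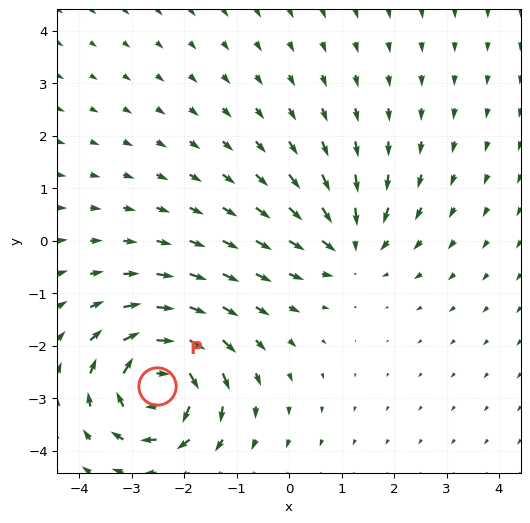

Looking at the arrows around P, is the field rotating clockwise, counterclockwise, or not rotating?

Near P at (-2.5, -2.8) the arrows circulate clockwise. The curl (z-component) there is about -5; negative curl means clockwise rotation.

clockwise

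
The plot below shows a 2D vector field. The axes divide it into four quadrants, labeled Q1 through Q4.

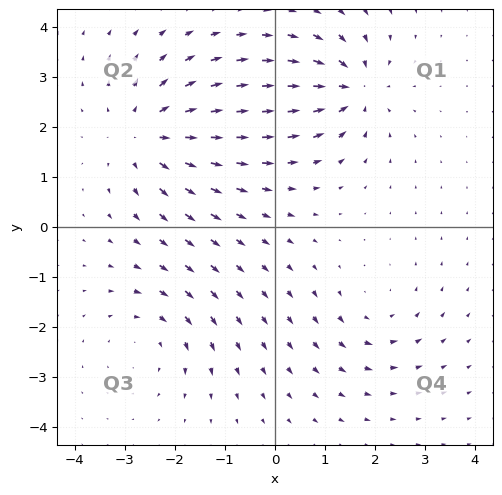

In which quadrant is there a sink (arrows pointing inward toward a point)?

The sink sits at approximately (1.6, 2.8), which lies in quadrant Q1. The divergence there is about -6, negative as expected for a sink.

Q1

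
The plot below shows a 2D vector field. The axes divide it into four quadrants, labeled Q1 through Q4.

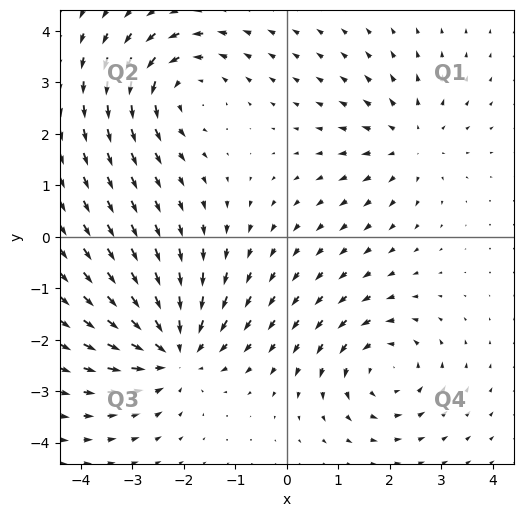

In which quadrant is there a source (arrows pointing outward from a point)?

Q1

The source sits at approximately (2.4, 1.8), which lies in quadrant Q1. The divergence there is about +3, positive as expected for a source.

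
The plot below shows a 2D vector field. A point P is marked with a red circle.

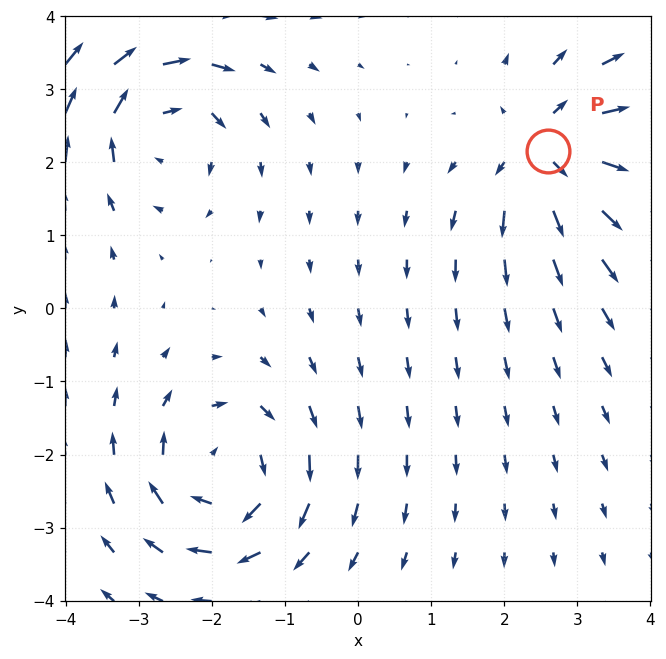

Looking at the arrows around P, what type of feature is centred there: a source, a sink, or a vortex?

source

At P (2.6, 2.1) the arrows spread outward. Divergence about +5, curl ≈0 — positive divergence with near-zero curl is a source.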